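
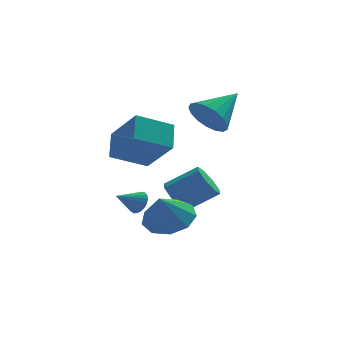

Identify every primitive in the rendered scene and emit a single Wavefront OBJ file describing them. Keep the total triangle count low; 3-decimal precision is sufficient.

v -2.019 0.595 -2.579
v -1.685 0.472 -2.12
v -2.941 0.165 -2.021
v -1.759 0.696 -2.07
v -1.878 0.903 -2.108
v -2.021 1.056 -2.227
v -2.164 1.129 -2.407
v -2.282 1.11 -2.617
v -2.354 1.002 -2.82
v -2.368 0.823 -2.981
v -2.322 0.605 -3.073
v -2.224 0.385 -3.079
v -2.09 0.201 -2.999
v -1.943 0.086 -2.846
v -1.81 0.058 -2.647
v -1.713 0.123 -2.436
v -1.669 0.27 -2.25
v -0.762 -1.709 -1.454
v -0.331 -1.435 -2.069
v 0.974 -1.497 -1.181
v 0.542 -1.771 -0.566
v -0.549 -0.984 -1.717
v 0.756 -1.046 -0.828
v -0.893 -0.958 -1.211
v 0.412 -1.02 -0.322
v -1.16 -1.372 -0.847
v 0.145 -1.434 0.041
v -1.194 -1.983 -0.839
v 0.111 -2.045 0.049
v -0.976 -2.434 -1.192
v 0.329 -2.496 -0.303
v -0.632 -2.46 -1.698
v 0.673 -2.522 -0.809
v -0.365 -2.046 -2.061
v 0.94 -2.108 -1.173
v 0.634 -0.504 2.345
v 1.224 -0.51 1.562
v 1.906 0.484 3.295
v 0.966 -0.123 1.505
v 0.631 0.177 1.64
v 0.298 0.321 1.937
v 0.041 0.276 2.327
v -0.079 0.052 2.721
v -0.037 -0.299 3.029
v 0.16 -0.698 3.18
v 0.465 -1.051 3.14
v 0.809 -1.28 2.918
v 1.113 -1.331 2.564
v 1.307 -1.192 2.16
v 1.347 -0.896 1.798
v -2.469 -4.145 2.531
v -2.341 -3.126 3.36
v -3.336 -2.957 1.205
v -3.208 -1.938 2.035
v -1.012 -3.802 1.885
v -0.884 -2.783 2.715
v -1.879 -2.614 0.56
v -1.751 -1.595 1.389
v -1.144 -3.489 -1.79
v -0.506 -4.33 -2.018
v -1.556 -4.131 -0.57
v -0.131 -3.827 -1.627
v -0.231 -3.166 -1.312
v -0.757 -2.656 -1.222
v -1.465 -2.535 -1.397
v -2.022 -2.861 -1.757
v -2.168 -3.48 -2.132
v -1.835 -4.103 -2.348
v -1.179 -4.439 -2.302
f 2 1 4
f 2 4 3
f 4 1 5
f 4 5 3
f 5 1 6
f 5 6 3
f 6 1 7
f 6 7 3
f 7 1 8
f 7 8 3
f 8 1 9
f 8 9 3
f 9 1 10
f 9 10 3
f 10 1 11
f 10 11 3
f 11 1 12
f 11 12 3
f 12 1 13
f 12 13 3
f 13 1 14
f 13 14 3
f 14 1 15
f 14 15 3
f 15 1 16
f 15 16 3
f 16 1 17
f 16 17 3
f 17 1 2
f 17 2 3
f 19 18 22
f 19 22 20
f 20 22 23
f 20 23 21
f 22 18 24
f 22 24 23
f 23 24 25
f 23 25 21
f 24 18 26
f 24 26 25
f 25 26 27
f 25 27 21
f 26 18 28
f 26 28 27
f 27 28 29
f 27 29 21
f 28 18 30
f 28 30 29
f 29 30 31
f 29 31 21
f 30 18 32
f 30 32 31
f 31 32 33
f 31 33 21
f 32 18 34
f 32 34 33
f 33 34 35
f 33 35 21
f 34 18 19
f 34 19 35
f 35 19 20
f 35 20 21
f 37 36 39
f 37 39 38
f 39 36 40
f 39 40 38
f 40 36 41
f 40 41 38
f 41 36 42
f 41 42 38
f 42 36 43
f 42 43 38
f 43 36 44
f 43 44 38
f 44 36 45
f 44 45 38
f 45 36 46
f 45 46 38
f 46 36 47
f 46 47 38
f 47 36 48
f 47 48 38
f 48 36 49
f 48 49 38
f 49 36 50
f 49 50 38
f 50 36 37
f 50 37 38
f 52 54 51
f 55 52 51
f 51 54 53
f 53 55 51
f 52 58 54
f 56 52 55
f 56 58 52
f 54 58 53
f 57 55 53
f 53 58 57
f 57 56 55
f 58 56 57
f 60 59 62
f 60 62 61
f 62 59 63
f 62 63 61
f 63 59 64
f 63 64 61
f 64 59 65
f 64 65 61
f 65 59 66
f 65 66 61
f 66 59 67
f 66 67 61
f 67 59 68
f 67 68 61
f 68 59 69
f 68 69 61
f 69 59 60
f 69 60 61



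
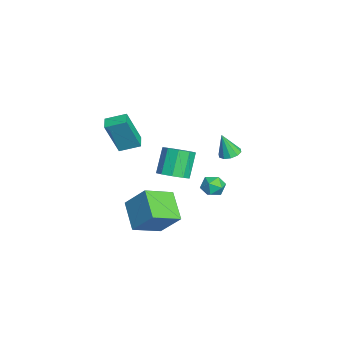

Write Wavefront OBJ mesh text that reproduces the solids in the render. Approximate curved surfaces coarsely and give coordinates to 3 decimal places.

v 4.31 0.274 2.273
v 4.775 -0.337 2.723
v 3.916 0.035 4.117
v 3.45 0.646 3.667
v 5.056 0.202 2.752
v 4.197 0.575 4.146
v 4.988 0.774 2.557
v 4.129 1.147 3.952
v 4.603 1.113 2.229
v 3.743 1.486 3.624
v 4.08 1.059 1.921
v 3.221 1.431 3.316
v 3.665 0.637 1.778
v 2.806 1.01 3.173
v 3.551 0.045 1.866
v 2.692 0.418 3.261
v 3.793 -0.439 2.145
v 2.933 -0.067 3.539
v 4.276 -0.591 2.483
v 3.417 -0.218 3.877
v 0.811 -2.408 2.626
v 1.062 -3.159 4.657
v 0.917 -1.245 3.042
v 1.168 -1.996 5.074
v 1.672 -2.444 2.506
v 1.923 -3.195 4.538
v 1.778 -1.281 2.923
v 2.029 -2.032 4.954
v 1.257 -2.17 -1.935
v 1.926 -1.105 -0.498
v 0.446 -0.622 -2.706
v 1.116 0.443 -1.269
v 2.884 -1.823 -2.951
v 3.554 -0.758 -1.514
v 2.074 -0.275 -3.722
v 2.743 0.79 -2.285
v -2.815 3.124 -3.782
v -2.494 3.604 -3.228
v -2.186 2.116 -3.272
v -1.865 2.596 -2.718
v -2.648 2.433 -2.702
v -3.036 3.056 -3.017
v -1.644 2.664 -3.483
v -2.032 3.287 -3.798
v -1.771 3.319 -3.044
v -2.391 3.176 -2.561
v -2.289 2.544 -3.939
v -2.909 2.401 -3.456
v -2.738 3.819 -0.806
v -2.181 3.442 -0.905
v -2.802 3.341 0.666
v -2.058 3.822 -0.775
v -2.195 4.202 -0.658
v -2.539 4.435 -0.597
v -2.959 4.434 -0.616
v -3.294 4.197 -0.708
v -3.417 3.816 -0.837
v -3.28 3.437 -0.955
v -2.936 3.203 -1.015
v -2.516 3.205 -0.996
f 2 1 5
f 2 5 3
f 3 5 6
f 3 6 4
f 5 1 7
f 5 7 6
f 6 7 8
f 6 8 4
f 7 1 9
f 7 9 8
f 8 9 10
f 8 10 4
f 9 1 11
f 9 11 10
f 10 11 12
f 10 12 4
f 11 1 13
f 11 13 12
f 12 13 14
f 12 14 4
f 13 1 15
f 13 15 14
f 14 15 16
f 14 16 4
f 15 1 17
f 15 17 16
f 16 17 18
f 16 18 4
f 17 1 19
f 17 19 18
f 18 19 20
f 18 20 4
f 19 1 2
f 19 2 20
f 20 2 3
f 20 3 4
f 22 24 21
f 25 22 21
f 21 24 23
f 23 25 21
f 22 28 24
f 26 22 25
f 26 28 22
f 24 28 23
f 27 25 23
f 23 28 27
f 27 26 25
f 28 26 27
f 30 32 29
f 33 30 29
f 29 32 31
f 31 33 29
f 30 36 32
f 34 30 33
f 34 36 30
f 32 36 31
f 35 33 31
f 31 36 35
f 35 34 33
f 36 34 35
f 37 48 42
f 37 42 38
f 37 38 44
f 37 44 47
f 37 47 48
f 38 42 46
f 42 48 41
f 48 47 39
f 47 44 43
f 44 38 45
f 40 46 41
f 40 41 39
f 40 39 43
f 40 43 45
f 40 45 46
f 41 46 42
f 39 41 48
f 43 39 47
f 45 43 44
f 46 45 38
f 50 49 52
f 50 52 51
f 52 49 53
f 52 53 51
f 53 49 54
f 53 54 51
f 54 49 55
f 54 55 51
f 55 49 56
f 55 56 51
f 56 49 57
f 56 57 51
f 57 49 58
f 57 58 51
f 58 49 59
f 58 59 51
f 59 49 60
f 59 60 51
f 60 49 50
f 60 50 51



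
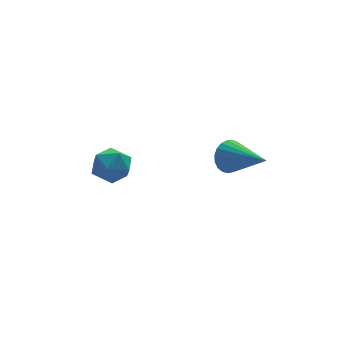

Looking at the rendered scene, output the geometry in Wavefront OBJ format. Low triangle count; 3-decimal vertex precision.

v -1.767 1.065 2.68
v -1.118 0.957 3.269
v -1.622 -0.297 2.271
v -0.973 -0.405 2.86
v -1.804 -0.29 3.135
v -1.894 0.552 3.388
v -0.846 0.108 2.152
v -0.936 0.95 2.405
v -0.549 0.366 2.943
v -1.141 0.12 3.55
v -1.599 0.54 1.99
v -2.191 0.294 2.597
v 3.376 -0.019 2
v 3.77 -0.164 1.342
v 4.024 -1.801 2.78
v 3.991 -0.006 1.52
v 4.105 0.15 1.78
v 4.094 0.276 2.079
v 3.958 0.352 2.364
v 3.722 0.363 2.586
v 3.426 0.308 2.706
v 3.121 0.197 2.705
v 2.861 0.048 2.582
v 2.689 -0.112 2.358
v 2.636 -0.257 2.072
v 2.712 -0.36 1.774
v 2.902 -0.404 1.515
v 3.174 -0.382 1.34
v 3.481 -0.297 1.279
f 1 12 6
f 1 6 2
f 1 2 8
f 1 8 11
f 1 11 12
f 2 6 10
f 6 12 5
f 12 11 3
f 11 8 7
f 8 2 9
f 4 10 5
f 4 5 3
f 4 3 7
f 4 7 9
f 4 9 10
f 5 10 6
f 3 5 12
f 7 3 11
f 9 7 8
f 10 9 2
f 14 13 16
f 14 16 15
f 16 13 17
f 16 17 15
f 17 13 18
f 17 18 15
f 18 13 19
f 18 19 15
f 19 13 20
f 19 20 15
f 20 13 21
f 20 21 15
f 21 13 22
f 21 22 15
f 22 13 23
f 22 23 15
f 23 13 24
f 23 24 15
f 24 13 25
f 24 25 15
f 25 13 26
f 25 26 15
f 26 13 27
f 26 27 15
f 27 13 28
f 27 28 15
f 28 13 29
f 28 29 15
f 29 13 14
f 29 14 15



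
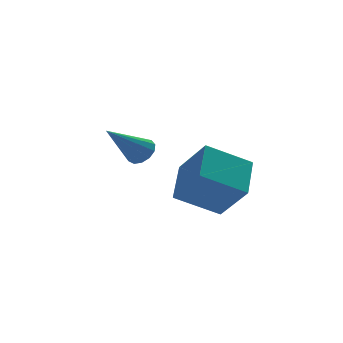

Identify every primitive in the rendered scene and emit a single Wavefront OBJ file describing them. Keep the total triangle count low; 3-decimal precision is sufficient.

v 3.285 -1.256 -3.238
v 1.674 -0.807 -2.316
v 2.803 -0.102 -4.642
v 1.191 0.346 -3.72
v 4.129 0.094 -2.42
v 2.517 0.542 -1.498
v 3.646 1.247 -3.824
v 2.035 1.696 -2.902
v -0.241 -0.263 -1.063
v 0.159 -0.207 -0.619
v -1.619 -0.577 0.223
v 0.036 0.103 -0.676
v -0.176 0.296 -0.856
v -0.408 0.312 -1.101
v -0.587 0.145 -1.334
v -0.657 -0.152 -1.481
v -0.594 -0.484 -1.495
v -0.42 -0.746 -1.371
v -0.188 -0.855 -1.15
v 0.026 -0.776 -0.901
v 0.156 -0.534 -0.703
f 2 4 1
f 5 2 1
f 1 4 3
f 3 5 1
f 2 8 4
f 6 2 5
f 6 8 2
f 4 8 3
f 7 5 3
f 3 8 7
f 7 6 5
f 8 6 7
f 10 9 12
f 10 12 11
f 12 9 13
f 12 13 11
f 13 9 14
f 13 14 11
f 14 9 15
f 14 15 11
f 15 9 16
f 15 16 11
f 16 9 17
f 16 17 11
f 17 9 18
f 17 18 11
f 18 9 19
f 18 19 11
f 19 9 20
f 19 20 11
f 20 9 21
f 20 21 11
f 21 9 10
f 21 10 11



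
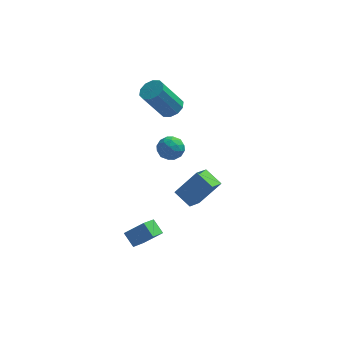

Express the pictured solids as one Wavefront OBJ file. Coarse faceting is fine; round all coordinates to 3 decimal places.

v 1.543 -0.118 1.651
v 2.198 -0.144 1.986
v 1.382 -1.276 1.874
v 2.037 -1.302 2.209
v 1.48 -0.932 2.517
v 1.579 -0.216 2.379
v 2.001 -1.204 1.481
v 2.1 -0.488 1.343
v 2.48 -0.815 1.882
v 2.158 -0.647 2.522
v 1.422 -0.773 1.338
v 1.1 -0.605 1.978
v 1.885 -0.029 1.799
v 1.695 -1.391 2.061
v 1.368 -1.173 2.242
v 1.753 -1.189 2.439
v 1.521 -0.071 2.03
v 1.906 -0.087 2.227
v 1.484 -0.55 2.539
v 1.674 -1.333 1.633
v 2.059 -1.349 1.83
v 1.827 -0.231 1.421
v 2.212 -0.247 1.618
v 2.096 -0.87 1.321
v 2.435 -0.439 1.935
v 2.341 -1.12 2.066
v 2.32 -1.062 1.638
v 2.378 -0.641 1.557
v 2.246 -0.34 2.311
v 2.152 -1.021 2.442
v 1.824 -0.804 2.623
v 1.883 -0.383 2.542
v 2.412 -0.735 2.25
v 1.428 -0.399 1.418
v 1.334 -1.08 1.549
v 1.697 -1.037 1.318
v 1.756 -0.616 1.237
v 1.239 -0.3 1.794
v 1.145 -0.981 1.925
v 1.202 -0.779 2.303
v 1.26 -0.358 2.222
v 1.168 -0.685 1.61
v 2.962 -4.567 0.961
v 2.206 -3.958 1.433
v 3.356 -3.692 0.464
v 2.599 -3.083 0.937
v 3.981 -4.297 2.243
v 3.224 -3.688 2.716
v 4.374 -3.422 1.747
v 3.618 -2.813 2.219
v 1.622 2.149 2.692
v 2.207 2.265 3.058
v 1.263 1.808 4.714
v 0.678 1.691 4.348
v 1.987 2.637 3.035
v 1.043 2.18 4.691
v 1.628 2.823 2.882
v 0.684 2.365 4.537
v 1.266 2.75 2.655
v 0.322 2.293 4.311
v 1.04 2.448 2.443
v 0.096 1.991 4.099
v 1.037 2.032 2.326
v 0.093 1.575 3.982
v 1.257 1.66 2.349
v 0.313 1.203 4.005
v 1.616 1.475 2.503
v 0.672 1.017 4.158
v 1.978 1.547 2.729
v 1.034 1.09 4.385
v 2.204 1.849 2.941
v 1.26 1.392 4.597
v 0.631 -3.036 -3.427
v 0.243 -4.141 -2.716
v 0.139 -2.513 -2.884
v -0.249 -3.619 -2.173
v 1.569 -2.901 -2.707
v 1.181 -4.007 -1.996
v 1.077 -2.379 -2.164
v 0.689 -3.484 -1.453
f 1 38 17
f 38 12 41
f 17 41 6
f 38 41 17
f 1 17 13
f 17 6 18
f 13 18 2
f 17 18 13
f 1 13 22
f 13 2 23
f 22 23 8
f 13 23 22
f 1 22 34
f 22 8 37
f 34 37 11
f 22 37 34
f 1 34 38
f 34 11 42
f 38 42 12
f 34 42 38
f 2 18 29
f 18 6 32
f 29 32 10
f 18 32 29
f 6 41 19
f 41 12 40
f 19 40 5
f 41 40 19
f 12 42 39
f 42 11 35
f 39 35 3
f 42 35 39
f 11 37 36
f 37 8 24
f 36 24 7
f 37 24 36
f 8 23 28
f 23 2 25
f 28 25 9
f 23 25 28
f 4 30 16
f 30 10 31
f 16 31 5
f 30 31 16
f 4 16 14
f 16 5 15
f 14 15 3
f 16 15 14
f 4 14 21
f 14 3 20
f 21 20 7
f 14 20 21
f 4 21 26
f 21 7 27
f 26 27 9
f 21 27 26
f 4 26 30
f 26 9 33
f 30 33 10
f 26 33 30
f 5 31 19
f 31 10 32
f 19 32 6
f 31 32 19
f 3 15 39
f 15 5 40
f 39 40 12
f 15 40 39
f 7 20 36
f 20 3 35
f 36 35 11
f 20 35 36
f 9 27 28
f 27 7 24
f 28 24 8
f 27 24 28
f 10 33 29
f 33 9 25
f 29 25 2
f 33 25 29
f 44 46 43
f 47 44 43
f 43 46 45
f 45 47 43
f 44 50 46
f 48 44 47
f 48 50 44
f 46 50 45
f 49 47 45
f 45 50 49
f 49 48 47
f 50 48 49
f 52 51 55
f 52 55 53
f 53 55 56
f 53 56 54
f 55 51 57
f 55 57 56
f 56 57 58
f 56 58 54
f 57 51 59
f 57 59 58
f 58 59 60
f 58 60 54
f 59 51 61
f 59 61 60
f 60 61 62
f 60 62 54
f 61 51 63
f 61 63 62
f 62 63 64
f 62 64 54
f 63 51 65
f 63 65 64
f 64 65 66
f 64 66 54
f 65 51 67
f 65 67 66
f 66 67 68
f 66 68 54
f 67 51 69
f 67 69 68
f 68 69 70
f 68 70 54
f 69 51 71
f 69 71 70
f 70 71 72
f 70 72 54
f 71 51 52
f 71 52 72
f 72 52 53
f 72 53 54
f 74 76 73
f 77 74 73
f 73 76 75
f 75 77 73
f 74 80 76
f 78 74 77
f 78 80 74
f 76 80 75
f 79 77 75
f 75 80 79
f 79 78 77
f 80 78 79



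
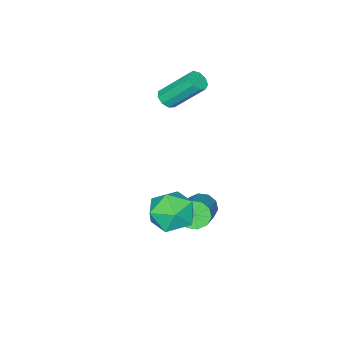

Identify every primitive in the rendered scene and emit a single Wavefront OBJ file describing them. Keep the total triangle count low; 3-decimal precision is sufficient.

v -3.279 -1.935 2.155
v -2.854 -2.055 2.428
v -3.435 -0.906 3.839
v -3.861 -0.785 3.565
v -2.79 -1.771 2.223
v -3.372 -0.622 3.634
v -2.956 -1.564 1.986
v -3.537 -0.415 3.397
v -3.272 -1.53 1.828
v -3.854 -0.381 3.238
v -3.592 -1.685 1.823
v -4.174 -0.536 3.233
v -3.766 -1.957 1.973
v -4.347 -0.808 3.383
v -3.712 -2.219 2.208
v -4.293 -1.069 3.618
v -3.455 -2.347 2.418
v -4.037 -1.198 3.829
v -3.116 -2.282 2.505
v -3.698 -1.133 3.916
v -1.898 1.156 -2.133
v -1.49 1.141 -2.677
v -0.093 1.989 -1.65
v -0.502 2.004 -1.107
v -1.704 1.502 -2.685
v -0.307 2.351 -1.659
v -1.992 1.732 -2.482
v -0.595 2.58 -1.456
v -2.244 1.741 -2.146
v -0.847 2.59 -1.12
v -2.365 1.527 -1.805
v -0.968 2.375 -0.779
v -2.307 1.171 -1.59
v -0.91 2.019 -0.563
v -2.093 0.809 -1.581
v -0.696 1.658 -0.555
v -1.805 0.58 -1.784
v -0.408 1.428 -0.758
v -1.553 0.57 -2.12
v -0.156 1.419 -1.094
v -1.432 0.785 -2.461
v -0.035 1.633 -1.435
v 1.172 3.365 0.349
v 1.765 3.05 1.158
v 0.735 1.75 0.042
v 1.328 1.435 0.851
v 0.447 1.983 1.026
v 0.718 2.981 1.216
v 1.782 1.819 -0.016
v 2.053 2.817 0.174
v 2.142 2.095 0.932
v 1.317 2.196 1.577
v 1.183 2.604 -0.377
v 0.358 2.705 0.268
f 2 1 5
f 2 5 3
f 3 5 6
f 3 6 4
f 5 1 7
f 5 7 6
f 6 7 8
f 6 8 4
f 7 1 9
f 7 9 8
f 8 9 10
f 8 10 4
f 9 1 11
f 9 11 10
f 10 11 12
f 10 12 4
f 11 1 13
f 11 13 12
f 12 13 14
f 12 14 4
f 13 1 15
f 13 15 14
f 14 15 16
f 14 16 4
f 15 1 17
f 15 17 16
f 16 17 18
f 16 18 4
f 17 1 19
f 17 19 18
f 18 19 20
f 18 20 4
f 19 1 2
f 19 2 20
f 20 2 3
f 20 3 4
f 22 21 25
f 22 25 23
f 23 25 26
f 23 26 24
f 25 21 27
f 25 27 26
f 26 27 28
f 26 28 24
f 27 21 29
f 27 29 28
f 28 29 30
f 28 30 24
f 29 21 31
f 29 31 30
f 30 31 32
f 30 32 24
f 31 21 33
f 31 33 32
f 32 33 34
f 32 34 24
f 33 21 35
f 33 35 34
f 34 35 36
f 34 36 24
f 35 21 37
f 35 37 36
f 36 37 38
f 36 38 24
f 37 21 39
f 37 39 38
f 38 39 40
f 38 40 24
f 39 21 41
f 39 41 40
f 40 41 42
f 40 42 24
f 41 21 22
f 41 22 42
f 42 22 23
f 42 23 24
f 43 54 48
f 43 48 44
f 43 44 50
f 43 50 53
f 43 53 54
f 44 48 52
f 48 54 47
f 54 53 45
f 53 50 49
f 50 44 51
f 46 52 47
f 46 47 45
f 46 45 49
f 46 49 51
f 46 51 52
f 47 52 48
f 45 47 54
f 49 45 53
f 51 49 50
f 52 51 44



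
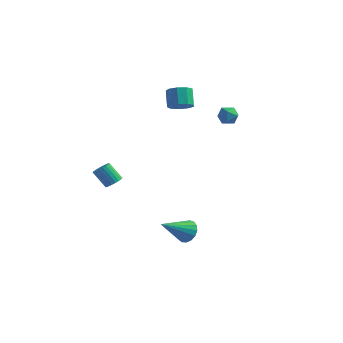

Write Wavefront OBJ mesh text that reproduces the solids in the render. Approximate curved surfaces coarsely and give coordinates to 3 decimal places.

v -2.395 2.897 2.698
v -1.833 2.63 3.135
v -2.244 3.276 4.059
v -2.805 3.543 3.622
v -1.681 3.066 2.897
v -2.092 3.712 3.821
v -1.863 3.424 2.566
v -2.274 4.07 3.49
v -2.294 3.535 2.297
v -2.705 4.181 3.221
v -2.772 3.347 2.216
v -3.183 3.993 3.14
v -3.073 2.949 2.36
v -3.484 3.595 3.284
v -3.057 2.527 2.662
v -3.468 3.173 3.586
v -2.731 2.277 2.982
v -3.142 2.923 3.906
v -2.248 2.318 3.168
v -2.658 2.964 4.092
v -3.089 -3.563 -0.37
v -2.691 -3.739 -0.049
v -3.454 -3.753 0.89
v -3.851 -3.577 0.57
v -2.67 -3.53 -0.029
v -3.433 -3.544 0.91
v -2.713 -3.327 -0.061
v -3.476 -3.34 0.878
v -2.814 -3.159 -0.14
v -3.576 -3.173 0.799
v -2.956 -3.053 -0.254
v -3.718 -3.066 0.685
v -3.118 -3.024 -0.385
v -3.881 -3.038 0.554
v -3.276 -3.078 -0.514
v -4.038 -3.091 0.425
v -3.405 -3.205 -0.621
v -4.168 -3.219 0.318
v -3.486 -3.387 -0.69
v -4.249 -3.401 0.249
v -3.507 -3.596 -0.71
v -4.27 -3.61 0.229
v -3.464 -3.8 -0.678
v -4.227 -3.813 0.261
v -3.364 -3.967 -0.599
v -4.126 -3.981 0.34
v -3.222 -4.074 -0.485
v -3.984 -4.087 0.454
v -3.059 -4.102 -0.354
v -3.822 -4.116 0.585
v -2.902 -4.049 -0.225
v -3.664 -4.062 0.714
v -2.772 -3.921 -0.118
v -3.535 -3.935 0.821
v 0.968 1.964 3.568
v 1.591 1.875 3.361
v 0.809 0.905 3.539
v 1.432 0.816 3.332
v 1.314 1.024 3.95
v 1.413 1.679 3.968
v 0.987 1.101 2.932
v 1.086 1.756 2.95
v 1.603 1.342 2.968
v 1.805 1.295 3.598
v 0.595 1.485 3.302
v 0.797 1.438 3.932
v 0.195 -1.476 -4.372
v 0.873 -1.841 -4.339
v -0.635 -2.924 -3.268
v 0.878 -1.619 -4.045
v 0.726 -1.365 -3.825
v 0.453 -1.136 -3.731
v 0.121 -0.985 -3.783
v -0.195 -0.947 -3.97
v -0.421 -1.03 -4.249
v -0.505 -1.216 -4.556
v -0.43 -1.461 -4.821
v -0.211 -1.709 -4.983
v 0.101 -1.905 -5.004
v 0.434 -2.002 -4.881
v 0.713 -1.979 -4.641
f 2 1 5
f 2 5 3
f 3 5 6
f 3 6 4
f 5 1 7
f 5 7 6
f 6 7 8
f 6 8 4
f 7 1 9
f 7 9 8
f 8 9 10
f 8 10 4
f 9 1 11
f 9 11 10
f 10 11 12
f 10 12 4
f 11 1 13
f 11 13 12
f 12 13 14
f 12 14 4
f 13 1 15
f 13 15 14
f 14 15 16
f 14 16 4
f 15 1 17
f 15 17 16
f 16 17 18
f 16 18 4
f 17 1 19
f 17 19 18
f 18 19 20
f 18 20 4
f 19 1 2
f 19 2 20
f 20 2 3
f 20 3 4
f 22 21 25
f 22 25 23
f 23 25 26
f 23 26 24
f 25 21 27
f 25 27 26
f 26 27 28
f 26 28 24
f 27 21 29
f 27 29 28
f 28 29 30
f 28 30 24
f 29 21 31
f 29 31 30
f 30 31 32
f 30 32 24
f 31 21 33
f 31 33 32
f 32 33 34
f 32 34 24
f 33 21 35
f 33 35 34
f 34 35 36
f 34 36 24
f 35 21 37
f 35 37 36
f 36 37 38
f 36 38 24
f 37 21 39
f 37 39 38
f 38 39 40
f 38 40 24
f 39 21 41
f 39 41 40
f 40 41 42
f 40 42 24
f 41 21 43
f 41 43 42
f 42 43 44
f 42 44 24
f 43 21 45
f 43 45 44
f 44 45 46
f 44 46 24
f 45 21 47
f 45 47 46
f 46 47 48
f 46 48 24
f 47 21 49
f 47 49 48
f 48 49 50
f 48 50 24
f 49 21 51
f 49 51 50
f 50 51 52
f 50 52 24
f 51 21 53
f 51 53 52
f 52 53 54
f 52 54 24
f 53 21 22
f 53 22 54
f 54 22 23
f 54 23 24
f 55 66 60
f 55 60 56
f 55 56 62
f 55 62 65
f 55 65 66
f 56 60 64
f 60 66 59
f 66 65 57
f 65 62 61
f 62 56 63
f 58 64 59
f 58 59 57
f 58 57 61
f 58 61 63
f 58 63 64
f 59 64 60
f 57 59 66
f 61 57 65
f 63 61 62
f 64 63 56
f 68 67 70
f 68 70 69
f 70 67 71
f 70 71 69
f 71 67 72
f 71 72 69
f 72 67 73
f 72 73 69
f 73 67 74
f 73 74 69
f 74 67 75
f 74 75 69
f 75 67 76
f 75 76 69
f 76 67 77
f 76 77 69
f 77 67 78
f 77 78 69
f 78 67 79
f 78 79 69
f 79 67 80
f 79 80 69
f 80 67 81
f 80 81 69
f 81 67 68
f 81 68 69



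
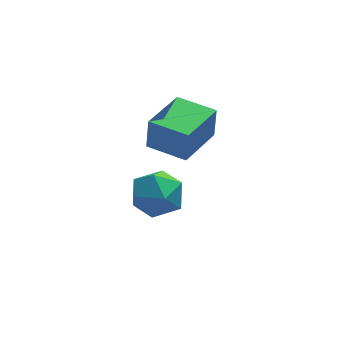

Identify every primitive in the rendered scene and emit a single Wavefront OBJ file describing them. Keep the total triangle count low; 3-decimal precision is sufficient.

v -0.881 -1.569 0.108
v -0.784 -1.472 1.451
v 0.466 -0.038 -0.101
v 0.563 0.06 1.242
v 0.357 -2.66 0.098
v 0.454 -2.562 1.441
v 1.704 -1.128 -0.111
v 1.801 -1.031 1.232
v -0.491 0.057 -4.206
v 0.545 -0.432 -4.045
v -1.285 -1.288 -3.175
v -0.249 -1.777 -3.014
v -0.491 -0.759 -2.521
v 0 0.072 -3.159
v -0.74 -1.792 -4.061
v -0.249 -0.961 -4.699
v 0.391 -1.575 -3.956
v 0.545 -0.936 -3.004
v -1.285 -0.784 -4.216
v -1.131 -0.145 -3.264
f 2 4 1
f 5 2 1
f 1 4 3
f 3 5 1
f 2 8 4
f 6 2 5
f 6 8 2
f 4 8 3
f 7 5 3
f 3 8 7
f 7 6 5
f 8 6 7
f 9 20 14
f 9 14 10
f 9 10 16
f 9 16 19
f 9 19 20
f 10 14 18
f 14 20 13
f 20 19 11
f 19 16 15
f 16 10 17
f 12 18 13
f 12 13 11
f 12 11 15
f 12 15 17
f 12 17 18
f 13 18 14
f 11 13 20
f 15 11 19
f 17 15 16
f 18 17 10



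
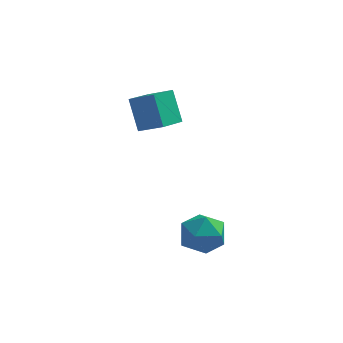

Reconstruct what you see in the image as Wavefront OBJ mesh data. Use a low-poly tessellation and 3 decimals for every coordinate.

v -0.283 -2.478 -1.612
v 0.273 -2.821 -0.748
v -1.353 -3.859 -1.472
v -0.797 -4.202 -0.608
v -1.399 -3.304 -0.543
v -0.738 -2.451 -0.629
v -0.342 -4.229 -1.591
v 0.319 -3.376 -1.677
v 0.236 -3.904 -0.735
v -0.417 -3.332 -0.087
v -0.663 -3.348 -2.133
v -1.316 -2.776 -1.485
v -3.516 0.468 2.22
v -3.986 1.279 3.614
v -2.846 1.811 1.664
v -3.316 2.622 3.059
v -2.444 0.158 2.761
v -2.914 0.969 4.156
v -1.774 1.501 2.206
v -2.244 2.312 3.6
f 1 12 6
f 1 6 2
f 1 2 8
f 1 8 11
f 1 11 12
f 2 6 10
f 6 12 5
f 12 11 3
f 11 8 7
f 8 2 9
f 4 10 5
f 4 5 3
f 4 3 7
f 4 7 9
f 4 9 10
f 5 10 6
f 3 5 12
f 7 3 11
f 9 7 8
f 10 9 2
f 14 16 13
f 17 14 13
f 13 16 15
f 15 17 13
f 14 20 16
f 18 14 17
f 18 20 14
f 16 20 15
f 19 17 15
f 15 20 19
f 19 18 17
f 20 18 19



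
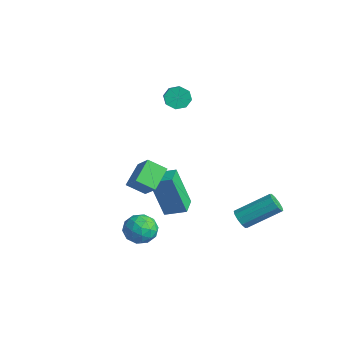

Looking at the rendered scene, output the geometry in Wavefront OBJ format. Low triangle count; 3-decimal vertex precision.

v 1.809 3.189 -1.721
v 2.293 2.955 -1.667
v 2.894 4.416 -0.686
v 2.411 4.651 -0.739
v 2.298 3.139 -1.945
v 2.899 4.601 -0.964
v 2.116 3.343 -2.137
v 2.718 4.804 -1.156
v 1.818 3.488 -2.17
v 2.419 4.949 -1.189
v 1.516 3.519 -2.032
v 2.117 4.98 -1.05
v 1.326 3.424 -1.774
v 1.927 4.885 -0.793
v 1.321 3.239 -1.496
v 1.922 4.701 -0.515
v 1.502 3.036 -1.304
v 2.104 4.497 -0.323
v 1.801 2.891 -1.271
v 2.402 4.352 -0.29
v 2.103 2.86 -1.41
v 2.704 4.321 -0.428
v -0.749 -1.071 0.497
v -1.346 -0.142 1.144
v -0.255 -0.39 -0.025
v -0.852 0.539 0.622
v 0.172 -1.079 1.358
v -0.425 -0.15 2.005
v 0.666 -0.398 0.836
v 0.069 0.531 1.483
v 0.918 -1.327 -1.301
v 1.327 -0.809 -0.833
v 1.533 -2.331 -0.727
v 1.942 -1.813 -0.259
v 1.146 -1.913 -0.152
v 0.766 -1.293 -0.507
v 2.094 -1.847 -1.053
v 1.714 -1.227 -1.408
v 2.054 -1.13 -0.68
v 1.468 -1.171 -0.123
v 1.392 -1.969 -1.437
v 0.806 -2.01 -0.88
v 1.068 -0.98 -1.117
v 1.792 -2.16 -0.443
v 1.324 -2.219 -0.38
v 1.564 -1.915 -0.105
v 0.738 -1.264 -0.926
v 0.979 -0.96 -0.65
v 0.873 -1.609 -0.25
v 1.881 -2.18 -0.91
v 2.122 -1.876 -0.634
v 1.296 -1.225 -1.455
v 1.536 -0.921 -1.18
v 1.987 -1.531 -1.31
v 1.736 -0.864 -0.752
v 2.098 -1.454 -0.415
v 2.187 -1.474 -0.882
v 1.964 -1.11 -1.09
v 1.391 -0.888 -0.425
v 1.753 -1.478 -0.087
v 1.285 -1.537 -0.024
v 1.062 -1.173 -0.233
v 1.819 -1.077 -0.334
v 1.107 -1.662 -1.473
v 1.469 -2.252 -1.135
v 1.798 -1.967 -1.327
v 1.575 -1.603 -1.536
v 0.762 -1.686 -1.145
v 1.124 -2.276 -0.808
v 0.896 -2.03 -0.47
v 0.673 -1.666 -0.678
v 1.041 -2.063 -1.226
v -3.617 3.138 3.136
v -3.388 2.887 2.606
v -2.553 2.451 3.174
v -2.783 2.702 3.704
v -3.215 3.329 2.691
v -2.38 2.893 3.259
v -3.278 3.659 3.036
v -2.443 3.223 3.605
v -3.54 3.684 3.44
v -2.705 3.248 4.009
v -3.847 3.389 3.666
v -3.012 2.953 4.234
v -4.02 2.947 3.581
v -3.185 2.511 4.149
v -3.957 2.617 3.235
v -3.122 2.181 3.804
v -3.695 2.592 2.831
v -2.86 2.156 3.4
v -1.659 1.579 -2.358
v -2.147 1.104 -0.351
v -0.998 2.348 -2.016
v -1.486 1.873 -0.008
v -0.914 0.927 -2.332
v -1.402 0.452 -0.324
v -0.253 1.696 -1.989
v -0.741 1.221 0.018
f 2 1 5
f 2 5 3
f 3 5 6
f 3 6 4
f 5 1 7
f 5 7 6
f 6 7 8
f 6 8 4
f 7 1 9
f 7 9 8
f 8 9 10
f 8 10 4
f 9 1 11
f 9 11 10
f 10 11 12
f 10 12 4
f 11 1 13
f 11 13 12
f 12 13 14
f 12 14 4
f 13 1 15
f 13 15 14
f 14 15 16
f 14 16 4
f 15 1 17
f 15 17 16
f 16 17 18
f 16 18 4
f 17 1 19
f 17 19 18
f 18 19 20
f 18 20 4
f 19 1 21
f 19 21 20
f 20 21 22
f 20 22 4
f 21 1 2
f 21 2 22
f 22 2 3
f 22 3 4
f 24 26 23
f 27 24 23
f 23 26 25
f 25 27 23
f 24 30 26
f 28 24 27
f 28 30 24
f 26 30 25
f 29 27 25
f 25 30 29
f 29 28 27
f 30 28 29
f 31 68 47
f 68 42 71
f 47 71 36
f 68 71 47
f 31 47 43
f 47 36 48
f 43 48 32
f 47 48 43
f 31 43 52
f 43 32 53
f 52 53 38
f 43 53 52
f 31 52 64
f 52 38 67
f 64 67 41
f 52 67 64
f 31 64 68
f 64 41 72
f 68 72 42
f 64 72 68
f 32 48 59
f 48 36 62
f 59 62 40
f 48 62 59
f 36 71 49
f 71 42 70
f 49 70 35
f 71 70 49
f 42 72 69
f 72 41 65
f 69 65 33
f 72 65 69
f 41 67 66
f 67 38 54
f 66 54 37
f 67 54 66
f 38 53 58
f 53 32 55
f 58 55 39
f 53 55 58
f 34 60 46
f 60 40 61
f 46 61 35
f 60 61 46
f 34 46 44
f 46 35 45
f 44 45 33
f 46 45 44
f 34 44 51
f 44 33 50
f 51 50 37
f 44 50 51
f 34 51 56
f 51 37 57
f 56 57 39
f 51 57 56
f 34 56 60
f 56 39 63
f 60 63 40
f 56 63 60
f 35 61 49
f 61 40 62
f 49 62 36
f 61 62 49
f 33 45 69
f 45 35 70
f 69 70 42
f 45 70 69
f 37 50 66
f 50 33 65
f 66 65 41
f 50 65 66
f 39 57 58
f 57 37 54
f 58 54 38
f 57 54 58
f 40 63 59
f 63 39 55
f 59 55 32
f 63 55 59
f 74 73 77
f 74 77 75
f 75 77 78
f 75 78 76
f 77 73 79
f 77 79 78
f 78 79 80
f 78 80 76
f 79 73 81
f 79 81 80
f 80 81 82
f 80 82 76
f 81 73 83
f 81 83 82
f 82 83 84
f 82 84 76
f 83 73 85
f 83 85 84
f 84 85 86
f 84 86 76
f 85 73 87
f 85 87 86
f 86 87 88
f 86 88 76
f 87 73 89
f 87 89 88
f 88 89 90
f 88 90 76
f 89 73 74
f 89 74 90
f 90 74 75
f 90 75 76
f 92 94 91
f 95 92 91
f 91 94 93
f 93 95 91
f 92 98 94
f 96 92 95
f 96 98 92
f 94 98 93
f 97 95 93
f 93 98 97
f 97 96 95
f 98 96 97



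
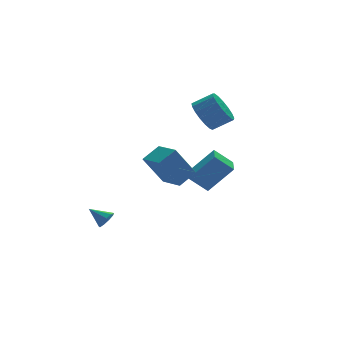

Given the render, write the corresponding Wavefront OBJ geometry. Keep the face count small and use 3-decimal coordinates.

v 3.325 1.881 2.094
v 3.929 2.577 1.655
v 4.919 2.154 2.348
v 4.315 1.459 2.786
v 3.752 2.807 2.048
v 4.742 2.384 2.741
v 3.477 2.824 2.451
v 4.467 2.402 3.144
v 3.168 2.626 2.773
v 4.157 2.203 3.466
v 2.894 2.257 2.938
v 3.884 1.834 3.631
v 2.719 1.802 2.91
v 3.709 1.379 3.603
v 2.683 1.365 2.695
v 3.673 0.943 3.388
v 2.794 1.047 2.343
v 3.784 0.624 3.035
v 3.027 0.919 1.933
v 4.017 0.497 2.625
v 3.328 1.012 1.56
v 4.318 0.59 2.252
v 3.628 1.304 1.309
v 4.618 0.882 2.002
v 3.859 1.729 1.238
v 4.849 1.306 1.931
v 3.967 2.188 1.363
v 4.957 1.765 2.056
v -2.703 0.058 -3.413
v -2.541 -0.195 -2.917
v -3.337 0.802 -2.827
v -2.287 0.095 -3.011
v -2.228 0.368 -3.293
v -2.391 0.495 -3.631
v -2.7 0.419 -3.868
v -3.011 0.173 -3.891
v -3.178 -0.127 -3.692
v -3.122 -0.34 -3.362
v -2.871 -0.367 -3.056
v -0.471 -3.797 0.16
v -1.498 -3.712 1.803
v -0.731 -2.41 -0.075
v -1.759 -2.325 1.569
v 0.499 -3.515 0.751
v -0.529 -3.43 2.395
v 0.238 -2.128 0.517
v -0.789 -2.043 2.16
v 1.387 -2.981 -0.871
v 0.55 -2.554 -0.047
v 1.915 -1.796 -0.949
v 1.078 -1.369 -0.125
v 2.562 -3.411 0.545
v 1.725 -2.984 1.369
v 3.09 -2.226 0.467
v 2.253 -1.799 1.291
f 2 1 5
f 2 5 3
f 3 5 6
f 3 6 4
f 5 1 7
f 5 7 6
f 6 7 8
f 6 8 4
f 7 1 9
f 7 9 8
f 8 9 10
f 8 10 4
f 9 1 11
f 9 11 10
f 10 11 12
f 10 12 4
f 11 1 13
f 11 13 12
f 12 13 14
f 12 14 4
f 13 1 15
f 13 15 14
f 14 15 16
f 14 16 4
f 15 1 17
f 15 17 16
f 16 17 18
f 16 18 4
f 17 1 19
f 17 19 18
f 18 19 20
f 18 20 4
f 19 1 21
f 19 21 20
f 20 21 22
f 20 22 4
f 21 1 23
f 21 23 22
f 22 23 24
f 22 24 4
f 23 1 25
f 23 25 24
f 24 25 26
f 24 26 4
f 25 1 27
f 25 27 26
f 26 27 28
f 26 28 4
f 27 1 2
f 27 2 28
f 28 2 3
f 28 3 4
f 30 29 32
f 30 32 31
f 32 29 33
f 32 33 31
f 33 29 34
f 33 34 31
f 34 29 35
f 34 35 31
f 35 29 36
f 35 36 31
f 36 29 37
f 36 37 31
f 37 29 38
f 37 38 31
f 38 29 39
f 38 39 31
f 39 29 30
f 39 30 31
f 41 43 40
f 44 41 40
f 40 43 42
f 42 44 40
f 41 47 43
f 45 41 44
f 45 47 41
f 43 47 42
f 46 44 42
f 42 47 46
f 46 45 44
f 47 45 46
f 49 51 48
f 52 49 48
f 48 51 50
f 50 52 48
f 49 55 51
f 53 49 52
f 53 55 49
f 51 55 50
f 54 52 50
f 50 55 54
f 54 53 52
f 55 53 54



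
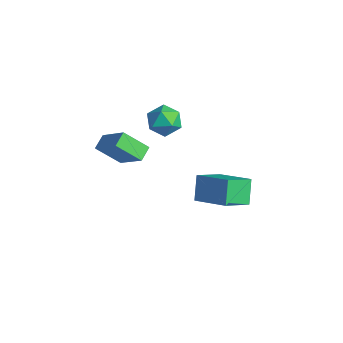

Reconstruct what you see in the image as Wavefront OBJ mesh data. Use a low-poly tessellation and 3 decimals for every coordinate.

v -0.754 1.979 -2.744
v -0.7 0.478 -1.867
v 1.105 2.542 -1.894
v 1.159 1.041 -1.017
v -0.039 1.339 -3.883
v 0.015 -0.162 -3.006
v 1.82 1.902 -3.033
v 1.874 0.401 -2.156
v -2.039 -0.588 3.483
v -1.667 -0.104 2.718
v -1.173 -1.856 3.102
v -0.801 -1.372 2.337
v -0.562 -1.106 3.247
v -1.097 -0.322 3.482
v -1.743 -1.638 2.338
v -2.278 -0.854 2.573
v -1.484 -0.754 2.01
v -0.755 -0.424 2.572
v -2.085 -1.536 3.248
v -1.356 -1.206 3.81
v -1.722 -4.806 2.628
v -2.101 -4.106 2.953
v -0.916 -3.889 1.594
v -1.295 -3.189 1.92
v -0.185 -4.611 4
v -0.564 -3.911 4.326
v 0.621 -3.694 2.967
v 0.242 -2.994 3.292
f 2 4 1
f 5 2 1
f 1 4 3
f 3 5 1
f 2 8 4
f 6 2 5
f 6 8 2
f 4 8 3
f 7 5 3
f 3 8 7
f 7 6 5
f 8 6 7
f 9 20 14
f 9 14 10
f 9 10 16
f 9 16 19
f 9 19 20
f 10 14 18
f 14 20 13
f 20 19 11
f 19 16 15
f 16 10 17
f 12 18 13
f 12 13 11
f 12 11 15
f 12 15 17
f 12 17 18
f 13 18 14
f 11 13 20
f 15 11 19
f 17 15 16
f 18 17 10
f 22 24 21
f 25 22 21
f 21 24 23
f 23 25 21
f 22 28 24
f 26 22 25
f 26 28 22
f 24 28 23
f 27 25 23
f 23 28 27
f 27 26 25
f 28 26 27



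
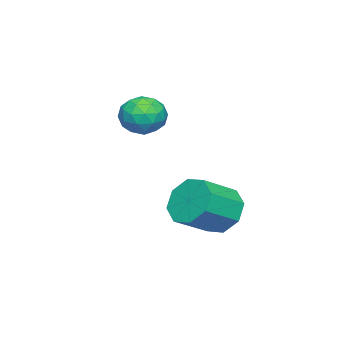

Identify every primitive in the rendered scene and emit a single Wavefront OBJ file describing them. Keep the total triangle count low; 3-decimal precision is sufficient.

v 0.287 -2.611 2.54
v 0.774 -3.446 2.522
v -0.974 -3.334 1.958
v -0.487 -4.169 1.94
v -0.734 -3.771 2.787
v 0.045 -3.325 3.146
v -0.245 -3.455 1.334
v 0.534 -3.009 1.693
v 0.445 -3.968 1.777
v 0.143 -4.164 2.675
v -0.343 -2.616 1.805
v -0.645 -2.812 2.703
v 0.641 -2.965 2.582
v -0.841 -3.815 1.898
v -0.986 -3.581 2.395
v -0.7 -4.072 2.385
v 0.212 -2.894 2.949
v 0.499 -3.385 2.939
v -0.388 -3.576 3.094
v -0.699 -3.395 1.541
v -0.412 -3.886 1.531
v 0.5 -2.708 2.095
v 0.786 -3.199 2.085
v 0.188 -3.204 1.386
v 0.734 -3.763 2.134
v -0.007 -4.188 1.792
v 0.136 -3.768 1.435
v 0.593 -3.506 1.647
v 0.556 -3.878 2.661
v -0.185 -4.303 2.319
v -0.33 -4.069 2.817
v 0.128 -3.806 3.028
v 0.363 -4.185 2.223
v -0.015 -2.477 2.161
v -0.756 -2.902 1.819
v -0.328 -2.974 1.452
v 0.13 -2.711 1.663
v -0.193 -2.592 2.688
v -0.934 -3.017 2.346
v -0.793 -3.274 2.833
v -0.336 -3.012 3.045
v -0.563 -2.595 2.257
v 0.244 -0.1 -1.955
v 0.626 -0.51 -2.902
v 1.938 -1.251 -2.051
v 1.556 -0.84 -1.105
v 0.943 0.25 -2.729
v 2.255 -0.491 -1.879
v 0.851 0.806 -2.103
v 2.163 0.065 -1.253
v 0.404 0.831 -1.391
v 1.715 0.09 -0.54
v -0.138 0.311 -1.009
v 1.174 -0.43 -0.158
v -0.455 -0.449 -1.181
v 0.857 -1.19 -0.331
v -0.363 -1.005 -1.807
v 0.949 -1.746 -0.957
v 0.085 -1.03 -2.52
v 1.396 -1.771 -1.669
f 1 38 17
f 38 12 41
f 17 41 6
f 38 41 17
f 1 17 13
f 17 6 18
f 13 18 2
f 17 18 13
f 1 13 22
f 13 2 23
f 22 23 8
f 13 23 22
f 1 22 34
f 22 8 37
f 34 37 11
f 22 37 34
f 1 34 38
f 34 11 42
f 38 42 12
f 34 42 38
f 2 18 29
f 18 6 32
f 29 32 10
f 18 32 29
f 6 41 19
f 41 12 40
f 19 40 5
f 41 40 19
f 12 42 39
f 42 11 35
f 39 35 3
f 42 35 39
f 11 37 36
f 37 8 24
f 36 24 7
f 37 24 36
f 8 23 28
f 23 2 25
f 28 25 9
f 23 25 28
f 4 30 16
f 30 10 31
f 16 31 5
f 30 31 16
f 4 16 14
f 16 5 15
f 14 15 3
f 16 15 14
f 4 14 21
f 14 3 20
f 21 20 7
f 14 20 21
f 4 21 26
f 21 7 27
f 26 27 9
f 21 27 26
f 4 26 30
f 26 9 33
f 30 33 10
f 26 33 30
f 5 31 19
f 31 10 32
f 19 32 6
f 31 32 19
f 3 15 39
f 15 5 40
f 39 40 12
f 15 40 39
f 7 20 36
f 20 3 35
f 36 35 11
f 20 35 36
f 9 27 28
f 27 7 24
f 28 24 8
f 27 24 28
f 10 33 29
f 33 9 25
f 29 25 2
f 33 25 29
f 44 43 47
f 44 47 45
f 45 47 48
f 45 48 46
f 47 43 49
f 47 49 48
f 48 49 50
f 48 50 46
f 49 43 51
f 49 51 50
f 50 51 52
f 50 52 46
f 51 43 53
f 51 53 52
f 52 53 54
f 52 54 46
f 53 43 55
f 53 55 54
f 54 55 56
f 54 56 46
f 55 43 57
f 55 57 56
f 56 57 58
f 56 58 46
f 57 43 59
f 57 59 58
f 58 59 60
f 58 60 46
f 59 43 44
f 59 44 60
f 60 44 45
f 60 45 46



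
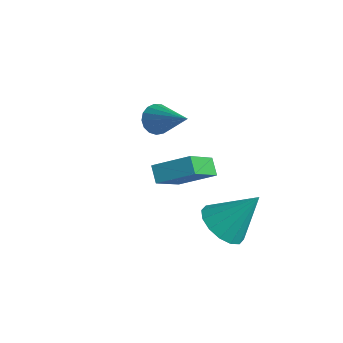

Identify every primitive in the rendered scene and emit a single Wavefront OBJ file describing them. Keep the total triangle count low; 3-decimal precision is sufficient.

v -4.61 1.519 -0.938
v -4.202 1.804 -1.486
v -2.81 1.361 0.318
v -4.306 2.088 -1.302
v -4.479 2.241 -1.034
v -4.682 2.23 -0.744
v -4.869 2.055 -0.499
v -4.996 1.758 -0.354
v -5.035 1.406 -0.343
v -4.976 1.08 -0.469
v -4.833 0.855 -0.702
v -4.639 0.782 -0.989
v -4.438 0.878 -1.264
v -4.277 1.12 -1.465
v -4.191 1.455 -1.545
v 0.438 -0.166 -3.208
v 1.213 0.202 -3.881
v 1.342 0.886 -1.592
v 0.803 0.59 -3.904
v 0.296 0.774 -3.741
v -0.174 0.707 -3.435
v -0.479 0.406 -3.068
v -0.538 -0.049 -2.739
v -0.336 -0.534 -2.536
v 0.073 -0.922 -2.513
v 0.581 -1.106 -2.676
v 1.05 -1.039 -2.982
v 1.355 -0.738 -3.349
v 1.415 -0.284 -3.678
v -1.198 -1.141 0.054
v -0.925 -2.661 1.403
v -0.041 -0.289 0.78
v 0.232 -1.809 2.128
v -0.652 -1.471 -0.428
v -0.379 -2.991 0.92
v 0.505 -0.619 0.297
v 0.778 -2.139 1.646
f 2 1 4
f 2 4 3
f 4 1 5
f 4 5 3
f 5 1 6
f 5 6 3
f 6 1 7
f 6 7 3
f 7 1 8
f 7 8 3
f 8 1 9
f 8 9 3
f 9 1 10
f 9 10 3
f 10 1 11
f 10 11 3
f 11 1 12
f 11 12 3
f 12 1 13
f 12 13 3
f 13 1 14
f 13 14 3
f 14 1 15
f 14 15 3
f 15 1 2
f 15 2 3
f 17 16 19
f 17 19 18
f 19 16 20
f 19 20 18
f 20 16 21
f 20 21 18
f 21 16 22
f 21 22 18
f 22 16 23
f 22 23 18
f 23 16 24
f 23 24 18
f 24 16 25
f 24 25 18
f 25 16 26
f 25 26 18
f 26 16 27
f 26 27 18
f 27 16 28
f 27 28 18
f 28 16 29
f 28 29 18
f 29 16 17
f 29 17 18
f 31 33 30
f 34 31 30
f 30 33 32
f 32 34 30
f 31 37 33
f 35 31 34
f 35 37 31
f 33 37 32
f 36 34 32
f 32 37 36
f 36 35 34
f 37 35 36



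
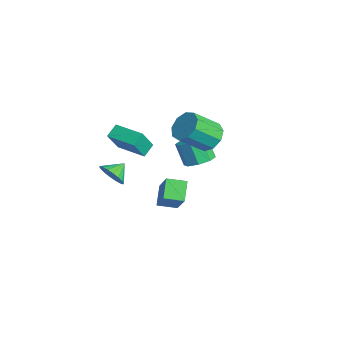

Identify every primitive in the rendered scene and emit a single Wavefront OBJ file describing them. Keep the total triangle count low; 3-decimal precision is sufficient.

v -2.369 1.367 -0.147
v -1.642 1.712 0.319
v -2.364 1.458 1.633
v -3.091 1.113 1.167
v -2.121 2.212 0.153
v -2.843 1.957 1.467
v -2.746 2.217 -0.189
v -3.467 1.962 1.125
v -3.15 1.724 -0.506
v -3.871 1.469 0.808
v -3.096 1.022 -0.613
v -3.818 0.768 0.701
v -2.617 0.523 -0.447
v -3.339 0.268 0.867
v -1.993 0.518 -0.105
v -2.714 0.263 1.209
v -1.589 1.011 0.212
v -2.31 0.756 1.526
v 2.824 -2.996 1.185
v 1.922 -2.513 1.955
v 3.172 -1.969 0.949
v 2.27 -1.486 1.719
v 4.11 -3.074 2.741
v 3.208 -2.591 3.511
v 4.458 -2.047 2.505
v 3.556 -1.564 3.275
v -2.767 -3.24 1.938
v -2.359 -3.973 3.324
v -3.201 -2.593 2.408
v -2.794 -3.326 3.794
v -1.226 -2.254 2.006
v -0.819 -2.987 3.392
v -1.661 -1.607 2.476
v -1.253 -2.34 3.862
v -3.686 -3.354 -1.066
v -3.052 -3.463 -0.422
v -4.054 -2.466 -0.554
v -2.865 -3.229 -0.694
v -2.84 -3.019 -1.04
v -2.983 -2.876 -1.391
v -3.265 -2.828 -1.678
v -3.631 -2.884 -1.843
v -4.007 -3.033 -1.855
v -4.32 -3.246 -1.71
v -4.507 -3.48 -1.438
v -4.532 -3.689 -1.092
v -4.389 -3.833 -0.741
v -4.107 -3.881 -0.455
v -3.741 -3.825 -0.289
v -3.365 -3.676 -0.278
v -0.671 1.306 3.079
v -0.23 1.9 3.752
v -0.207 0.407 5.053
v -0.649 -0.186 4.381
v -0.91 1.942 3.813
v -0.887 0.45 5.114
v -1.478 1.687 3.531
v -1.455 0.195 4.832
v -1.669 1.254 3.037
v -1.646 -0.238 4.338
v -1.393 0.845 2.563
v -1.371 -0.647 3.865
v -0.78 0.652 2.331
v -0.757 -0.84 3.632
v -0.115 0.765 2.449
v -0.093 -0.728 3.75
v 0.289 1.131 2.862
v 0.312 -0.361 4.163
v 0.244 1.579 3.376
v 0.266 0.087 4.678
f 2 1 5
f 2 5 3
f 3 5 6
f 3 6 4
f 5 1 7
f 5 7 6
f 6 7 8
f 6 8 4
f 7 1 9
f 7 9 8
f 8 9 10
f 8 10 4
f 9 1 11
f 9 11 10
f 10 11 12
f 10 12 4
f 11 1 13
f 11 13 12
f 12 13 14
f 12 14 4
f 13 1 15
f 13 15 14
f 14 15 16
f 14 16 4
f 15 1 17
f 15 17 16
f 16 17 18
f 16 18 4
f 17 1 2
f 17 2 18
f 18 2 3
f 18 3 4
f 20 22 19
f 23 20 19
f 19 22 21
f 21 23 19
f 20 26 22
f 24 20 23
f 24 26 20
f 22 26 21
f 25 23 21
f 21 26 25
f 25 24 23
f 26 24 25
f 28 30 27
f 31 28 27
f 27 30 29
f 29 31 27
f 28 34 30
f 32 28 31
f 32 34 28
f 30 34 29
f 33 31 29
f 29 34 33
f 33 32 31
f 34 32 33
f 36 35 38
f 36 38 37
f 38 35 39
f 38 39 37
f 39 35 40
f 39 40 37
f 40 35 41
f 40 41 37
f 41 35 42
f 41 42 37
f 42 35 43
f 42 43 37
f 43 35 44
f 43 44 37
f 44 35 45
f 44 45 37
f 45 35 46
f 45 46 37
f 46 35 47
f 46 47 37
f 47 35 48
f 47 48 37
f 48 35 49
f 48 49 37
f 49 35 50
f 49 50 37
f 50 35 36
f 50 36 37
f 52 51 55
f 52 55 53
f 53 55 56
f 53 56 54
f 55 51 57
f 55 57 56
f 56 57 58
f 56 58 54
f 57 51 59
f 57 59 58
f 58 59 60
f 58 60 54
f 59 51 61
f 59 61 60
f 60 61 62
f 60 62 54
f 61 51 63
f 61 63 62
f 62 63 64
f 62 64 54
f 63 51 65
f 63 65 64
f 64 65 66
f 64 66 54
f 65 51 67
f 65 67 66
f 66 67 68
f 66 68 54
f 67 51 69
f 67 69 68
f 68 69 70
f 68 70 54
f 69 51 52
f 69 52 70
f 70 52 53
f 70 53 54



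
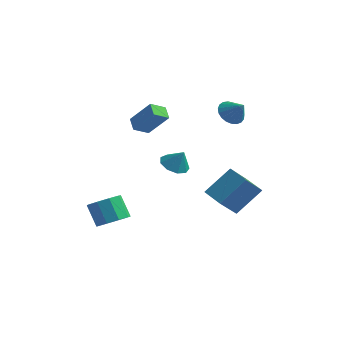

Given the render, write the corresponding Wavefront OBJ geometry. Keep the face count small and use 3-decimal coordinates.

v -2.528 0.708 1.904
v -1.332 0.854 3.294
v -2.042 1.517 1.4
v -0.845 1.663 2.791
v -1.975 0.117 1.489
v -0.778 0.263 2.88
v -1.488 0.926 0.986
v -0.292 1.072 2.376
v -1.283 -3.244 -3.835
v -0.455 -3.099 -3.33
v -1.27 -2.73 -2.101
v -2.097 -2.876 -2.605
v -0.646 -2.529 -3.627
v -1.46 -2.16 -2.398
v -1.134 -2.294 -4.021
v -1.949 -1.925 -2.792
v -1.692 -2.503 -4.328
v -2.507 -2.135 -3.099
v -2.059 -3.06 -4.404
v -2.873 -2.691 -3.175
v -2.062 -3.702 -4.214
v -2.876 -3.334 -2.984
v -1.701 -4.131 -3.846
v -2.515 -3.762 -2.616
v -1.144 -4.144 -3.473
v -1.958 -3.776 -2.243
v -0.652 -3.737 -3.269
v -1.467 -3.368 -2.04
v 1.391 2.034 -3.421
v 2.306 3.325 -1.952
v 1.721 3.386 -4.815
v 2.636 4.678 -3.346
v 2.664 1.442 -3.694
v 3.579 2.734 -2.225
v 2.994 2.795 -5.088
v 3.909 4.086 -3.619
v -0.237 1.573 -1.433
v 0.297 0.899 -1.699
v 0.337 1.607 -0.367
v 0.549 1.44 -1.851
v 0.433 2.043 -1.808
v 0.004 2.426 -1.589
v -0.538 2.41 -1.297
v -0.939 2.003 -1.068
v -1.011 1.394 -1.01
v -0.721 0.869 -1.15
v -0.204 0.674 -1.422
v 1.934 4.07 2.014
v 2.535 4.439 1.505
v 2.826 3.85 2.906
v 2.414 4.722 1.695
v 2.21 4.892 1.941
v 1.959 4.92 2.2
v 1.703 4.801 2.426
v 1.487 4.556 2.582
v 1.349 4.226 2.639
v 1.311 3.87 2.588
v 1.382 3.548 2.438
v 1.548 3.317 2.215
v 1.78 3.216 1.957
v 2.04 3.262 1.709
v 2.281 3.449 1.514
v 2.462 3.742 1.405
v 2.552 4.093 1.402
f 2 4 1
f 5 2 1
f 1 4 3
f 3 5 1
f 2 8 4
f 6 2 5
f 6 8 2
f 4 8 3
f 7 5 3
f 3 8 7
f 7 6 5
f 8 6 7
f 10 9 13
f 10 13 11
f 11 13 14
f 11 14 12
f 13 9 15
f 13 15 14
f 14 15 16
f 14 16 12
f 15 9 17
f 15 17 16
f 16 17 18
f 16 18 12
f 17 9 19
f 17 19 18
f 18 19 20
f 18 20 12
f 19 9 21
f 19 21 20
f 20 21 22
f 20 22 12
f 21 9 23
f 21 23 22
f 22 23 24
f 22 24 12
f 23 9 25
f 23 25 24
f 24 25 26
f 24 26 12
f 25 9 27
f 25 27 26
f 26 27 28
f 26 28 12
f 27 9 10
f 27 10 28
f 28 10 11
f 28 11 12
f 30 32 29
f 33 30 29
f 29 32 31
f 31 33 29
f 30 36 32
f 34 30 33
f 34 36 30
f 32 36 31
f 35 33 31
f 31 36 35
f 35 34 33
f 36 34 35
f 38 37 40
f 38 40 39
f 40 37 41
f 40 41 39
f 41 37 42
f 41 42 39
f 42 37 43
f 42 43 39
f 43 37 44
f 43 44 39
f 44 37 45
f 44 45 39
f 45 37 46
f 45 46 39
f 46 37 47
f 46 47 39
f 47 37 38
f 47 38 39
f 49 48 51
f 49 51 50
f 51 48 52
f 51 52 50
f 52 48 53
f 52 53 50
f 53 48 54
f 53 54 50
f 54 48 55
f 54 55 50
f 55 48 56
f 55 56 50
f 56 48 57
f 56 57 50
f 57 48 58
f 57 58 50
f 58 48 59
f 58 59 50
f 59 48 60
f 59 60 50
f 60 48 61
f 60 61 50
f 61 48 62
f 61 62 50
f 62 48 63
f 62 63 50
f 63 48 64
f 63 64 50
f 64 48 49
f 64 49 50



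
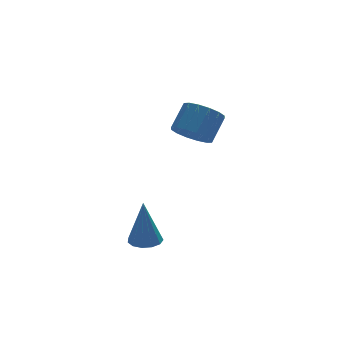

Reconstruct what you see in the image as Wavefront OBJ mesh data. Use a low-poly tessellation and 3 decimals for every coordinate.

v 1.065 0.801 0.662
v 1.783 0.86 -0.004
v 2.632 1.557 0.973
v 1.915 1.499 1.638
v 1.51 1.282 -0.068
v 2.359 1.979 0.909
v 1.117 1.576 0.064
v 1.967 2.273 1.04
v 0.711 1.662 0.355
v 1.56 2.359 1.332
v 0.4 1.518 0.729
v 1.249 2.215 1.705
v 0.267 1.181 1.084
v 1.116 1.879 2.061
v 0.348 0.743 1.327
v 1.197 1.44 2.304
v 0.621 0.321 1.391
v 1.47 1.018 2.368
v 1.013 0.027 1.26
v 1.863 0.724 2.236
v 1.42 -0.059 0.968
v 2.269 0.638 1.945
v 1.731 0.085 0.595
v 2.58 0.782 1.571
v 1.864 0.421 0.239
v 2.713 1.119 1.216
v -2.687 -3.938 -2.027
v -2.155 -3.439 -2.057
v -2.713 -3.782 0.127
v -2.51 -3.232 -2.076
v -2.921 -3.249 -2.08
v -3.258 -3.485 -2.067
v -3.413 -3.865 -2.041
v -3.338 -4.268 -2.011
v -3.056 -4.567 -1.986
v -2.657 -4.666 -1.974
v -2.268 -4.534 -1.979
v -2.011 -4.213 -1.999
v -1.969 -3.805 -2.028
f 2 1 5
f 2 5 3
f 3 5 6
f 3 6 4
f 5 1 7
f 5 7 6
f 6 7 8
f 6 8 4
f 7 1 9
f 7 9 8
f 8 9 10
f 8 10 4
f 9 1 11
f 9 11 10
f 10 11 12
f 10 12 4
f 11 1 13
f 11 13 12
f 12 13 14
f 12 14 4
f 13 1 15
f 13 15 14
f 14 15 16
f 14 16 4
f 15 1 17
f 15 17 16
f 16 17 18
f 16 18 4
f 17 1 19
f 17 19 18
f 18 19 20
f 18 20 4
f 19 1 21
f 19 21 20
f 20 21 22
f 20 22 4
f 21 1 23
f 21 23 22
f 22 23 24
f 22 24 4
f 23 1 25
f 23 25 24
f 24 25 26
f 24 26 4
f 25 1 2
f 25 2 26
f 26 2 3
f 26 3 4
f 28 27 30
f 28 30 29
f 30 27 31
f 30 31 29
f 31 27 32
f 31 32 29
f 32 27 33
f 32 33 29
f 33 27 34
f 33 34 29
f 34 27 35
f 34 35 29
f 35 27 36
f 35 36 29
f 36 27 37
f 36 37 29
f 37 27 38
f 37 38 29
f 38 27 39
f 38 39 29
f 39 27 28
f 39 28 29



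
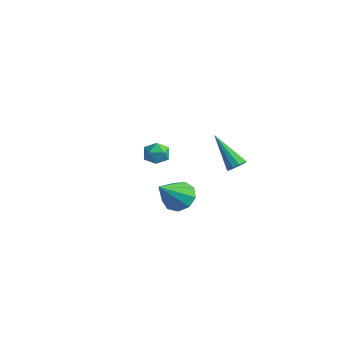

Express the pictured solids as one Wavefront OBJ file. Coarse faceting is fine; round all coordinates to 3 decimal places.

v -2.582 2.08 -3.281
v -1.909 2.249 -3.271
v -2.331 1.111 -3.789
v -1.658 1.28 -3.779
v -1.987 1.133 -3.186
v -2.143 1.732 -2.872
v -2.097 1.628 -4.188
v -2.253 2.227 -3.874
v -1.61 1.97 -3.832
v -1.542 1.664 -3.213
v -2.698 1.696 -3.847
v -2.63 1.39 -3.228
v 1.405 3.342 -3.455
v 1.635 3.724 -3.207
v -0.065 3.338 -2.085
v 1.438 3.85 -3.418
v 1.228 3.782 -3.643
v 1.086 3.546 -3.797
v 1.066 3.232 -3.82
v 1.176 2.961 -3.703
v 1.373 2.835 -3.492
v 1.582 2.903 -3.266
v 1.724 3.139 -3.113
v 1.745 3.453 -3.09
v 3.506 -2.181 -1.88
v 3.87 -1.66 -1.394
v 3.654 -3.459 -0.62
v 3.329 -1.644 -1.314
v 2.87 -1.879 -1.499
v 2.709 -2.256 -1.861
v 2.921 -2.598 -2.233
v 3.406 -2.745 -2.439
v 3.938 -2.628 -2.384
v 4.267 -2.302 -2.092
v 4.24 -1.92 -1.702
f 1 12 6
f 1 6 2
f 1 2 8
f 1 8 11
f 1 11 12
f 2 6 10
f 6 12 5
f 12 11 3
f 11 8 7
f 8 2 9
f 4 10 5
f 4 5 3
f 4 3 7
f 4 7 9
f 4 9 10
f 5 10 6
f 3 5 12
f 7 3 11
f 9 7 8
f 10 9 2
f 14 13 16
f 14 16 15
f 16 13 17
f 16 17 15
f 17 13 18
f 17 18 15
f 18 13 19
f 18 19 15
f 19 13 20
f 19 20 15
f 20 13 21
f 20 21 15
f 21 13 22
f 21 22 15
f 22 13 23
f 22 23 15
f 23 13 24
f 23 24 15
f 24 13 14
f 24 14 15
f 26 25 28
f 26 28 27
f 28 25 29
f 28 29 27
f 29 25 30
f 29 30 27
f 30 25 31
f 30 31 27
f 31 25 32
f 31 32 27
f 32 25 33
f 32 33 27
f 33 25 34
f 33 34 27
f 34 25 35
f 34 35 27
f 35 25 26
f 35 26 27



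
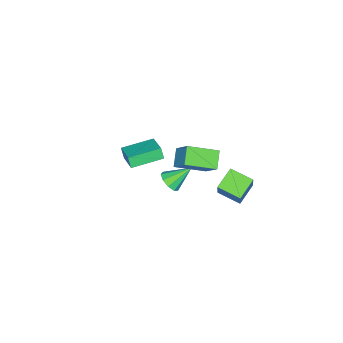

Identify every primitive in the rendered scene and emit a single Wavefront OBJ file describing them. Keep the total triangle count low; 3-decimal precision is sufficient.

v -2.585 -2.052 -4.008
v -2.048 -2.198 -3.434
v -3.495 -1.088 -2.912
v -1.907 -1.748 -3.712
v -2.083 -1.441 -4.129
v -2.494 -1.419 -4.489
v -2.948 -1.693 -4.624
v -3.232 -2.135 -4.472
v -3.213 -2.538 -4.102
v -2.9 -2.714 -3.688
v -2.44 -2.579 -3.425
v -3.314 1.649 -1.857
v -2.654 2.007 -0.49
v -3.385 3.116 -2.207
v -2.726 3.474 -0.839
v -1.974 1.566 -2.481
v -1.315 1.924 -1.113
v -2.046 3.033 -2.83
v -1.386 3.391 -1.463
v 0.697 0.375 3.633
v 1.308 1.431 4.983
v -0.394 1.81 3.004
v 0.217 2.867 4.354
v 1.603 0.753 2.926
v 2.214 1.81 4.276
v 0.512 2.189 2.297
v 1.123 3.245 3.647
v -2.346 -2.802 -0.873
v -2.466 -3.078 -0.131
v -1.322 -1.664 -0.285
v -1.442 -1.94 0.457
v -0.798 -4.08 -1.097
v -0.918 -4.356 -0.355
v 0.226 -2.942 -0.509
v 0.106 -3.218 0.233
f 2 1 4
f 2 4 3
f 4 1 5
f 4 5 3
f 5 1 6
f 5 6 3
f 6 1 7
f 6 7 3
f 7 1 8
f 7 8 3
f 8 1 9
f 8 9 3
f 9 1 10
f 9 10 3
f 10 1 11
f 10 11 3
f 11 1 2
f 11 2 3
f 13 15 12
f 16 13 12
f 12 15 14
f 14 16 12
f 13 19 15
f 17 13 16
f 17 19 13
f 15 19 14
f 18 16 14
f 14 19 18
f 18 17 16
f 19 17 18
f 21 23 20
f 24 21 20
f 20 23 22
f 22 24 20
f 21 27 23
f 25 21 24
f 25 27 21
f 23 27 22
f 26 24 22
f 22 27 26
f 26 25 24
f 27 25 26
f 29 31 28
f 32 29 28
f 28 31 30
f 30 32 28
f 29 35 31
f 33 29 32
f 33 35 29
f 31 35 30
f 34 32 30
f 30 35 34
f 34 33 32
f 35 33 34



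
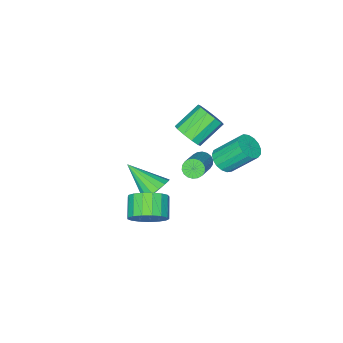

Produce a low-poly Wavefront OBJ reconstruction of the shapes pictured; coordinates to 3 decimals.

v 2.726 1.216 -0.757
v 3.298 1.396 0.105
v 2.506 0.584 0.799
v 1.934 0.404 -0.063
v 2.944 1.753 0.118
v 2.152 0.94 0.813
v 2.54 1.986 -0.068
v 1.749 1.174 0.626
v 2.178 2.044 -0.413
v 1.387 1.231 0.282
v 1.942 1.911 -0.836
v 1.151 1.099 -0.142
v 1.886 1.62 -1.242
v 1.095 0.807 -0.547
v 2.022 1.236 -1.536
v 1.231 0.423 -0.842
v 2.319 0.847 -1.652
v 1.528 0.035 -0.958
v 2.709 0.543 -1.563
v 1.918 -0.269 -0.868
v 3.103 0.394 -1.29
v 2.312 -0.419 -0.595
v 3.411 0.432 -0.894
v 2.619 -0.38 -0.199
v 3.561 0.651 -0.467
v 2.77 -0.162 0.228
v 3.52 0.999 -0.107
v 2.729 0.186 0.588
v -2.345 -1.171 0.861
v -1.82 -0.93 1.538
v -3.271 -0.688 2.576
v -3.795 -0.929 1.899
v -1.948 -0.478 1.254
v -3.399 -0.236 2.291
v -2.228 -0.29 0.819
v -3.678 -0.048 1.857
v -2.552 -0.439 0.4
v -4.003 -0.196 1.438
v -2.797 -0.867 0.158
v -4.248 -0.625 1.195
v -2.869 -1.412 0.184
v -4.32 -1.17 1.222
v -2.741 -1.864 0.469
v -4.192 -1.622 1.506
v -2.462 -2.052 0.903
v -3.912 -1.81 1.941
v -2.137 -1.904 1.322
v -3.588 -1.661 2.36
v -1.892 -1.475 1.565
v -3.343 -1.233 2.602
v -2.643 -0.41 -1.006
v -2.262 -0.432 -1.481
v -0.696 0.528 -0.27
v -1.077 0.55 0.206
v -2.384 -0.192 -1.513
v -0.818 0.768 -0.302
v -2.558 0.005 -1.444
v -0.992 0.965 -0.233
v -2.748 0.12 -1.289
v -1.183 1.08 -0.078
v -2.918 0.13 -1.077
v -1.352 1.09 0.134
v -3.033 0.033 -0.851
v -1.468 0.992 0.36
v -3.071 -0.152 -0.656
v -1.505 0.808 0.555
v -3.024 -0.388 -0.53
v -1.458 0.572 0.681
v -2.902 -0.628 -0.498
v -1.336 0.332 0.713
v -2.728 -0.825 -0.567
v -1.162 0.135 0.644
v -2.537 -0.94 -0.722
v -0.972 0.02 0.489
v -2.368 -0.95 -0.934
v -0.802 0.01 0.277
v -2.252 -0.852 -1.16
v -0.687 0.107 0.051
v -2.215 -0.668 -1.355
v -0.649 0.292 -0.144
v 0.063 -0.981 -2.019
v 0.41 -1.393 -2.778
v 0.417 -2.819 -0.861
v 0.765 -1.205 -2.587
v 0.96 -0.965 -2.266
v 0.949 -0.729 -1.889
v 0.735 -0.551 -1.541
v 0.368 -0.472 -1.303
v -0.07 -0.509 -1.229
v -0.476 -0.655 -1.336
v -0.76 -0.875 -1.599
v -0.854 -1.12 -1.959
v -0.739 -1.333 -2.332
v -0.439 -1.465 -2.634
v -0.025 -1.487 -2.794
v -3.544 0.292 -1.028
v -3.084 -0.106 -0.493
v -3.856 1.01 1.003
v -4.316 1.408 0.468
v -2.862 0.193 -0.602
v -3.634 1.309 0.894
v -2.797 0.514 -0.808
v -3.569 1.631 0.687
v -2.903 0.785 -1.065
v -3.675 1.902 0.431
v -3.155 0.942 -1.313
v -3.927 2.059 0.183
v -3.497 0.951 -1.496
v -4.269 2.068 -0
v -3.85 0.808 -1.572
v -4.622 1.925 -0.076
v -4.132 0.548 -1.523
v -4.904 1.664 -0.027
v -4.28 0.228 -1.36
v -5.052 1.345 0.135
v -4.259 -0.077 -1.122
v -5.031 1.04 0.374
v -4.075 -0.298 -0.862
v -4.847 0.819 0.634
v -3.768 -0.383 -0.64
v -4.54 0.734 0.856
v -3.411 -0.314 -0.507
v -4.183 0.803 0.989
f 2 1 5
f 2 5 3
f 3 5 6
f 3 6 4
f 5 1 7
f 5 7 6
f 6 7 8
f 6 8 4
f 7 1 9
f 7 9 8
f 8 9 10
f 8 10 4
f 9 1 11
f 9 11 10
f 10 11 12
f 10 12 4
f 11 1 13
f 11 13 12
f 12 13 14
f 12 14 4
f 13 1 15
f 13 15 14
f 14 15 16
f 14 16 4
f 15 1 17
f 15 17 16
f 16 17 18
f 16 18 4
f 17 1 19
f 17 19 18
f 18 19 20
f 18 20 4
f 19 1 21
f 19 21 20
f 20 21 22
f 20 22 4
f 21 1 23
f 21 23 22
f 22 23 24
f 22 24 4
f 23 1 25
f 23 25 24
f 24 25 26
f 24 26 4
f 25 1 27
f 25 27 26
f 26 27 28
f 26 28 4
f 27 1 2
f 27 2 28
f 28 2 3
f 28 3 4
f 30 29 33
f 30 33 31
f 31 33 34
f 31 34 32
f 33 29 35
f 33 35 34
f 34 35 36
f 34 36 32
f 35 29 37
f 35 37 36
f 36 37 38
f 36 38 32
f 37 29 39
f 37 39 38
f 38 39 40
f 38 40 32
f 39 29 41
f 39 41 40
f 40 41 42
f 40 42 32
f 41 29 43
f 41 43 42
f 42 43 44
f 42 44 32
f 43 29 45
f 43 45 44
f 44 45 46
f 44 46 32
f 45 29 47
f 45 47 46
f 46 47 48
f 46 48 32
f 47 29 49
f 47 49 48
f 48 49 50
f 48 50 32
f 49 29 30
f 49 30 50
f 50 30 31
f 50 31 32
f 52 51 55
f 52 55 53
f 53 55 56
f 53 56 54
f 55 51 57
f 55 57 56
f 56 57 58
f 56 58 54
f 57 51 59
f 57 59 58
f 58 59 60
f 58 60 54
f 59 51 61
f 59 61 60
f 60 61 62
f 60 62 54
f 61 51 63
f 61 63 62
f 62 63 64
f 62 64 54
f 63 51 65
f 63 65 64
f 64 65 66
f 64 66 54
f 65 51 67
f 65 67 66
f 66 67 68
f 66 68 54
f 67 51 69
f 67 69 68
f 68 69 70
f 68 70 54
f 69 51 71
f 69 71 70
f 70 71 72
f 70 72 54
f 71 51 73
f 71 73 72
f 72 73 74
f 72 74 54
f 73 51 75
f 73 75 74
f 74 75 76
f 74 76 54
f 75 51 77
f 75 77 76
f 76 77 78
f 76 78 54
f 77 51 79
f 77 79 78
f 78 79 80
f 78 80 54
f 79 51 52
f 79 52 80
f 80 52 53
f 80 53 54
f 82 81 84
f 82 84 83
f 84 81 85
f 84 85 83
f 85 81 86
f 85 86 83
f 86 81 87
f 86 87 83
f 87 81 88
f 87 88 83
f 88 81 89
f 88 89 83
f 89 81 90
f 89 90 83
f 90 81 91
f 90 91 83
f 91 81 92
f 91 92 83
f 92 81 93
f 92 93 83
f 93 81 94
f 93 94 83
f 94 81 95
f 94 95 83
f 95 81 82
f 95 82 83
f 97 96 100
f 97 100 98
f 98 100 101
f 98 101 99
f 100 96 102
f 100 102 101
f 101 102 103
f 101 103 99
f 102 96 104
f 102 104 103
f 103 104 105
f 103 105 99
f 104 96 106
f 104 106 105
f 105 106 107
f 105 107 99
f 106 96 108
f 106 108 107
f 107 108 109
f 107 109 99
f 108 96 110
f 108 110 109
f 109 110 111
f 109 111 99
f 110 96 112
f 110 112 111
f 111 112 113
f 111 113 99
f 112 96 114
f 112 114 113
f 113 114 115
f 113 115 99
f 114 96 116
f 114 116 115
f 115 116 117
f 115 117 99
f 116 96 118
f 116 118 117
f 117 118 119
f 117 119 99
f 118 96 120
f 118 120 119
f 119 120 121
f 119 121 99
f 120 96 122
f 120 122 121
f 121 122 123
f 121 123 99
f 122 96 97
f 122 97 123
f 123 97 98
f 123 98 99



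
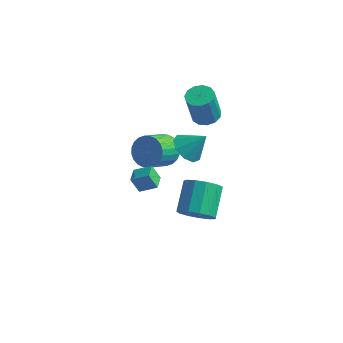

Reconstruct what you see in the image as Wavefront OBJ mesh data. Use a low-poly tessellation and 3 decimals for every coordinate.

v -1.455 2.409 -1.691
v -0.628 2.272 -2.34
v -0.445 2.811 -0.489
v -0.859 2.958 -2.375
v -1.369 3.388 -2.089
v -1.919 3.36 -1.618
v -2.252 2.887 -1.18
v -2.212 2.191 -0.981
v -1.818 1.597 -1.115
v -1.254 1.383 -1.517
v -0.784 1.65 -2.001
v -0.555 3.044 1.278
v 0.164 2.574 1.305
v -0.125 2.245 3.328
v -0.845 2.716 3.302
v 0.296 3.031 1.398
v 0.007 2.702 3.421
v 0.158 3.492 1.453
v -0.132 3.163 3.476
v -0.207 3.811 1.453
v -0.496 3.482 3.476
v -0.682 3.887 1.397
v -0.972 3.558 3.42
v -1.117 3.695 1.304
v -1.407 3.366 3.327
v -1.374 3.296 1.202
v -1.664 2.968 3.225
v -1.371 2.818 1.125
v -1.66 2.489 3.148
v -1.108 2.411 1.096
v -1.398 2.083 3.12
v -0.671 2.206 1.126
v -0.96 1.877 3.149
v -0.196 2.266 1.204
v -0.486 1.938 3.227
v 1.703 -4.185 0.185
v 2.223 -3.63 -0.581
v 1.978 -1.98 0.448
v 1.457 -2.535 1.215
v 1.634 -3.622 -0.734
v 1.389 -1.972 0.295
v 1.067 -3.793 -0.594
v 0.821 -2.143 0.435
v 0.701 -4.089 -0.208
v 0.456 -2.439 0.821
v 0.654 -4.415 0.304
v 0.409 -2.765 1.333
v 0.94 -4.668 0.778
v 0.694 -3.018 1.807
v 1.467 -4.768 1.064
v 1.222 -3.118 2.093
v 2.07 -4.683 1.071
v 1.825 -3.033 2.1
v 2.556 -4.439 0.797
v 2.311 -2.789 1.826
v 2.771 -4.116 0.329
v 2.526 -2.466 1.358
v 2.647 -3.814 -0.185
v 2.401 -2.164 0.844
v -3.453 3.856 -4.148
v -2.509 3.928 -3.628
v -3.003 2.495 -2.533
v -3.947 2.424 -3.052
v -2.749 4.187 -3.398
v -3.243 2.754 -2.303
v -3.097 4.395 -3.282
v -3.591 2.962 -2.187
v -3.499 4.522 -3.298
v -3.992 3.089 -2.203
v -3.893 4.547 -3.443
v -4.387 3.114 -2.348
v -4.221 4.467 -3.696
v -4.715 3.034 -2.6
v -4.432 4.294 -4.017
v -4.926 2.861 -2.922
v -4.494 4.054 -4.358
v -4.988 2.621 -3.263
v -4.397 3.785 -4.667
v -4.891 2.352 -3.572
v -4.157 3.526 -4.897
v -4.651 2.093 -3.802
v -3.809 3.318 -5.013
v -4.303 1.885 -3.918
v -3.408 3.191 -4.997
v -3.901 1.758 -3.902
v -3.013 3.166 -4.852
v -3.507 1.733 -3.757
v -2.685 3.246 -4.6
v -3.179 1.813 -3.504
v -2.474 3.419 -4.278
v -2.968 1.986 -3.183
v -2.412 3.659 -3.937
v -2.906 2.226 -2.842
v -2.948 -1.058 -2.967
v -3.47 -1.076 -2.011
v -3.147 -0.134 -3.059
v -3.669 -0.151 -2.103
v -1.951 -0.789 -2.417
v -2.473 -0.806 -1.461
v -2.15 0.136 -2.509
v -2.672 0.118 -1.553
f 2 1 4
f 2 4 3
f 4 1 5
f 4 5 3
f 5 1 6
f 5 6 3
f 6 1 7
f 6 7 3
f 7 1 8
f 7 8 3
f 8 1 9
f 8 9 3
f 9 1 10
f 9 10 3
f 10 1 11
f 10 11 3
f 11 1 2
f 11 2 3
f 13 12 16
f 13 16 14
f 14 16 17
f 14 17 15
f 16 12 18
f 16 18 17
f 17 18 19
f 17 19 15
f 18 12 20
f 18 20 19
f 19 20 21
f 19 21 15
f 20 12 22
f 20 22 21
f 21 22 23
f 21 23 15
f 22 12 24
f 22 24 23
f 23 24 25
f 23 25 15
f 24 12 26
f 24 26 25
f 25 26 27
f 25 27 15
f 26 12 28
f 26 28 27
f 27 28 29
f 27 29 15
f 28 12 30
f 28 30 29
f 29 30 31
f 29 31 15
f 30 12 32
f 30 32 31
f 31 32 33
f 31 33 15
f 32 12 34
f 32 34 33
f 33 34 35
f 33 35 15
f 34 12 13
f 34 13 35
f 35 13 14
f 35 14 15
f 37 36 40
f 37 40 38
f 38 40 41
f 38 41 39
f 40 36 42
f 40 42 41
f 41 42 43
f 41 43 39
f 42 36 44
f 42 44 43
f 43 44 45
f 43 45 39
f 44 36 46
f 44 46 45
f 45 46 47
f 45 47 39
f 46 36 48
f 46 48 47
f 47 48 49
f 47 49 39
f 48 36 50
f 48 50 49
f 49 50 51
f 49 51 39
f 50 36 52
f 50 52 51
f 51 52 53
f 51 53 39
f 52 36 54
f 52 54 53
f 53 54 55
f 53 55 39
f 54 36 56
f 54 56 55
f 55 56 57
f 55 57 39
f 56 36 58
f 56 58 57
f 57 58 59
f 57 59 39
f 58 36 37
f 58 37 59
f 59 37 38
f 59 38 39
f 61 60 64
f 61 64 62
f 62 64 65
f 62 65 63
f 64 60 66
f 64 66 65
f 65 66 67
f 65 67 63
f 66 60 68
f 66 68 67
f 67 68 69
f 67 69 63
f 68 60 70
f 68 70 69
f 69 70 71
f 69 71 63
f 70 60 72
f 70 72 71
f 71 72 73
f 71 73 63
f 72 60 74
f 72 74 73
f 73 74 75
f 73 75 63
f 74 60 76
f 74 76 75
f 75 76 77
f 75 77 63
f 76 60 78
f 76 78 77
f 77 78 79
f 77 79 63
f 78 60 80
f 78 80 79
f 79 80 81
f 79 81 63
f 80 60 82
f 80 82 81
f 81 82 83
f 81 83 63
f 82 60 84
f 82 84 83
f 83 84 85
f 83 85 63
f 84 60 86
f 84 86 85
f 85 86 87
f 85 87 63
f 86 60 88
f 86 88 87
f 87 88 89
f 87 89 63
f 88 60 90
f 88 90 89
f 89 90 91
f 89 91 63
f 90 60 92
f 90 92 91
f 91 92 93
f 91 93 63
f 92 60 61
f 92 61 93
f 93 61 62
f 93 62 63
f 95 97 94
f 98 95 94
f 94 97 96
f 96 98 94
f 95 101 97
f 99 95 98
f 99 101 95
f 97 101 96
f 100 98 96
f 96 101 100
f 100 99 98
f 101 99 100



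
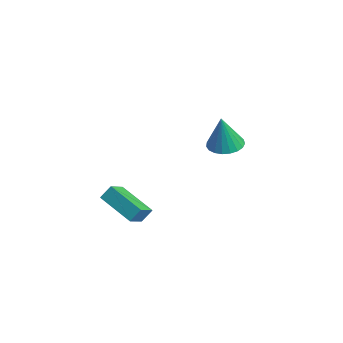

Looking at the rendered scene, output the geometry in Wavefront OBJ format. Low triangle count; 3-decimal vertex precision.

v 2.459 -2.737 -0.936
v 2.504 -2.27 -0.289
v 1.815 -2.086 -1.362
v 1.86 -1.618 -0.714
v 3.98 -1.762 -1.746
v 4.025 -1.294 -1.098
v 3.336 -1.11 -2.171
v 3.381 -0.643 -1.524
v -0.932 3.802 0.052
v -0.067 3.789 -0.157
v -0.488 3.458 1.908
v -0.121 4.147 -0.078
v -0.316 4.444 0.024
v -0.617 4.631 0.13
v -0.973 4.675 0.223
v -1.321 4.567 0.286
v -1.602 4.327 0.309
v -1.768 3.997 0.287
v -1.788 3.633 0.225
v -1.661 3.298 0.132
v -1.407 3.05 0.026
v -1.071 2.933 -0.076
v -0.711 2.965 -0.156
v -0.39 3.143 -0.2
v -0.162 3.434 -0.201
f 2 4 1
f 5 2 1
f 1 4 3
f 3 5 1
f 2 8 4
f 6 2 5
f 6 8 2
f 4 8 3
f 7 5 3
f 3 8 7
f 7 6 5
f 8 6 7
f 10 9 12
f 10 12 11
f 12 9 13
f 12 13 11
f 13 9 14
f 13 14 11
f 14 9 15
f 14 15 11
f 15 9 16
f 15 16 11
f 16 9 17
f 16 17 11
f 17 9 18
f 17 18 11
f 18 9 19
f 18 19 11
f 19 9 20
f 19 20 11
f 20 9 21
f 20 21 11
f 21 9 22
f 21 22 11
f 22 9 23
f 22 23 11
f 23 9 24
f 23 24 11
f 24 9 25
f 24 25 11
f 25 9 10
f 25 10 11

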